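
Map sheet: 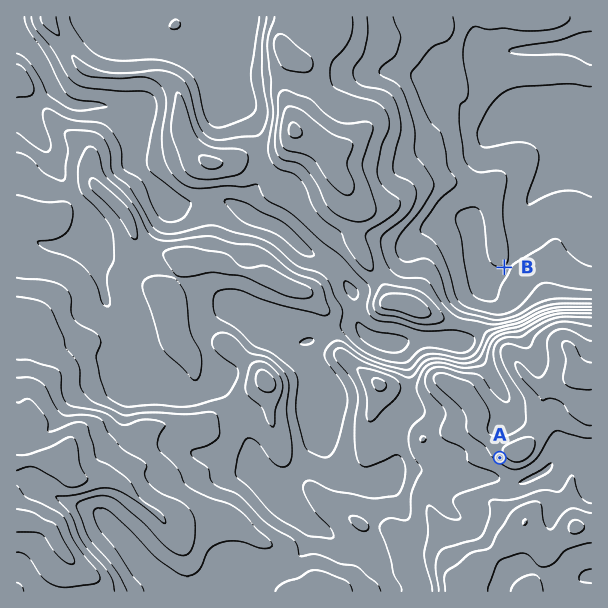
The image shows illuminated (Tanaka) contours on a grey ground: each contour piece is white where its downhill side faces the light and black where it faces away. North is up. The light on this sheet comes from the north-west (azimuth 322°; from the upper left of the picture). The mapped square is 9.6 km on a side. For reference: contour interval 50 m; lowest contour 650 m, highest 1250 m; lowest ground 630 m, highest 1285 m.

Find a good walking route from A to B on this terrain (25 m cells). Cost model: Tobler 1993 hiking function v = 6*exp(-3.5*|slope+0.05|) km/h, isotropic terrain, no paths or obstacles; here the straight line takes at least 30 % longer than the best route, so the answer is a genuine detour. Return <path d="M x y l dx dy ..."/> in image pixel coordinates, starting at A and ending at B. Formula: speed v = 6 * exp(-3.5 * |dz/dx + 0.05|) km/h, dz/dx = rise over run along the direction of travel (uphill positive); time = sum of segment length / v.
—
<path d="M500 458l-5-5-6-12 0-10 8-15 0-14-6-12 0-13-6-12 0-32 1-3 3-3 21-10 5-5 3-6 0-12-14-27"/>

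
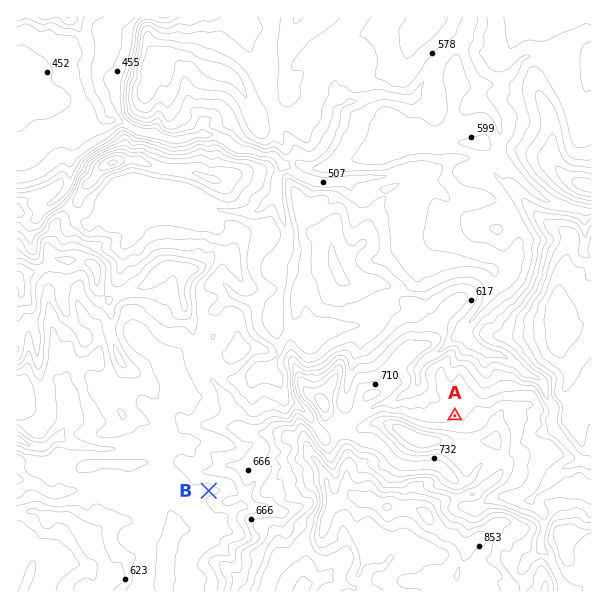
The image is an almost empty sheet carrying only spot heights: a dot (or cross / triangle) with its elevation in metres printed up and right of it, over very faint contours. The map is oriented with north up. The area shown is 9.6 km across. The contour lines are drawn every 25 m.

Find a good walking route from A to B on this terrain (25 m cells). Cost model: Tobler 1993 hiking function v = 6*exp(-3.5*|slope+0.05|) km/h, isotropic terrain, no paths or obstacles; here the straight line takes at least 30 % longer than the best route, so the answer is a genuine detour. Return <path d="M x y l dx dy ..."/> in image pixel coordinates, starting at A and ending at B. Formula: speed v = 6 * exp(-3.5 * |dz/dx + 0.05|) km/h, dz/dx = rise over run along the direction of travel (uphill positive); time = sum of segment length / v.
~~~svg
<path d="M455 416l-44 0-9-5-22 0-24 12-5 0-6 3-6 0-9 5-3 0-9-5-3 2-1 0-12-6-2 0-3 1-1 3-3 2-8 0-6 3-1 1-6 12 0 5-2 3-1 1-15 8-2 0-25 13-15 15-3 2"/>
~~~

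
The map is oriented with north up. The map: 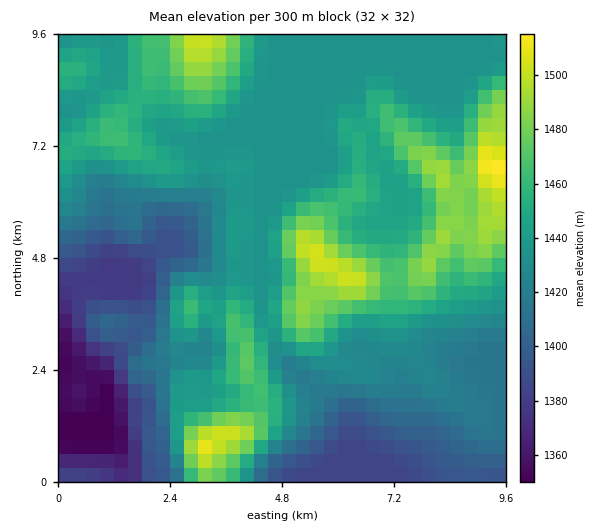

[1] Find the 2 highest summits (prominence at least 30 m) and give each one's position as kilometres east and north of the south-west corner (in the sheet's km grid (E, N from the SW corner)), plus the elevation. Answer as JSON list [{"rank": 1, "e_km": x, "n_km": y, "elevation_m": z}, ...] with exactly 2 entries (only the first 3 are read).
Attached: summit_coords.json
[{"rank": 1, "e_km": 9.29, "n_km": 6.76, "elevation_m": 1517}, {"rank": 2, "e_km": 3.14, "n_km": 0.76, "elevation_m": 1512}]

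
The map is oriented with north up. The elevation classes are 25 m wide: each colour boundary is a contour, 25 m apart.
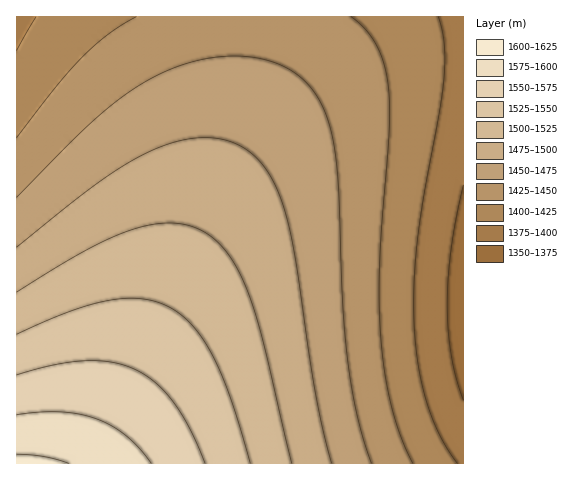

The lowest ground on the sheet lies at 1365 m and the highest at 1605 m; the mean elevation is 1470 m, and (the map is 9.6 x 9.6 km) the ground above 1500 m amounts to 24.9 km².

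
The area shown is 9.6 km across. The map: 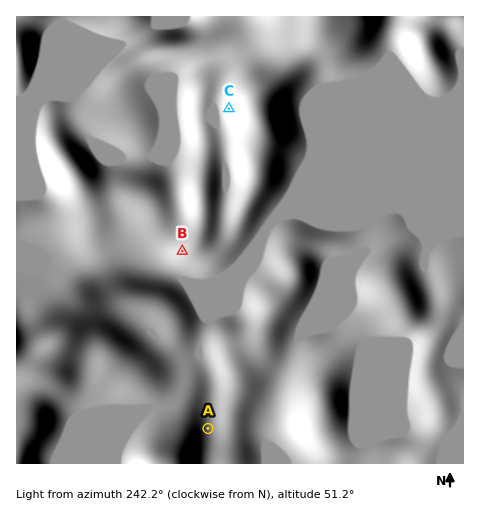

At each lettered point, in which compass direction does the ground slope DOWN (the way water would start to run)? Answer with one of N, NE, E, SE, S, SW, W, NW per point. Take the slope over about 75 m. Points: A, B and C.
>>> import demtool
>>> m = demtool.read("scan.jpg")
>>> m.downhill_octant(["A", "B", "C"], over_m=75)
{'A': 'E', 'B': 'SW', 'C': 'W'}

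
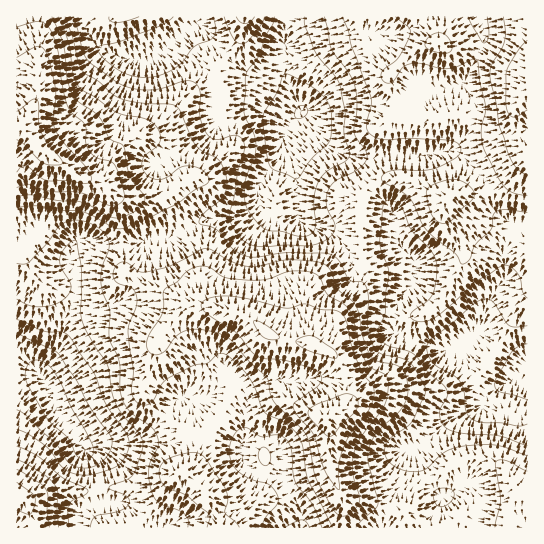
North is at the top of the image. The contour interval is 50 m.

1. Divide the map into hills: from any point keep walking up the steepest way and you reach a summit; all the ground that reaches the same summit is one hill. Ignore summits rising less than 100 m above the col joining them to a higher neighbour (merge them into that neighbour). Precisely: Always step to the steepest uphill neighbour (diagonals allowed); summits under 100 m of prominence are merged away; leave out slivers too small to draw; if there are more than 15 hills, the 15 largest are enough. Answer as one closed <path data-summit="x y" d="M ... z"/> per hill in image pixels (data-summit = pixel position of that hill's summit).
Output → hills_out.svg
<path data-summit="325 417" d="M283 137l-4 22-20 26-2 18-11 10-13 4-24 2-42 20-10-2-20 6-23 2-17-1-16-5-8 6-4 14 7 20 0 16-12 26-5 25-16 24 1 11 8 21 5 11 19 20 16 30 8 36 6 4 15 1 14 24 315 0-7-19 0-11-15-20-12-31 37-28 24-11 18-18-13 2-6-6-17-45-12 8-6 0-45-15-1-16 2-13 16-24 2-18-3-5-18-18-8-3-36-1-17-7-24-4-9-6-3-8-1-37-12-28z"/><path data-summit="18 127" d="M286 16l-270 1 1 360 17-1 10 3-1-9 16-24 5-25 12-26 0-16-7-24 4-10 5-5 7-1 12 5 17 1 23-2 20-6 10 2 42-20 34-4 14-12 2-18 20-26 4-22 1 9 12 28 1 37 6 12 11 4 19 2 17 7 36 1 14 8-4-10-1-17-6-12-24-21-12-19-10-10-12-7-16-16-14-19 0-5-20-43 0-8 4-11z"/><path data-summit="527 87" d="M527 16l-240 1-2 30-4 11 0 8 20 43 3 10 27 30 12 7 10 10 12 19 24 21 6 12 2 21 18 24-2 18-12 16-5 13-1 20 1 4 6 3 39 12 6 0 16-10 12-4 4-4 4-14 10-23 11-16 1-29 11-22 2-2 10 0z"/><path data-summit="17 497" d="M34 376l-18 2 0 149 61 1 0-15 4-4 14-6 10-1-3-1-3-4-4-26-15-32-23-26-13-32z"/>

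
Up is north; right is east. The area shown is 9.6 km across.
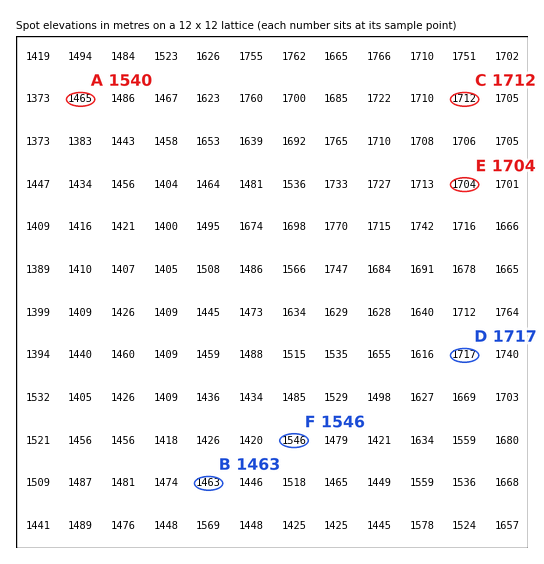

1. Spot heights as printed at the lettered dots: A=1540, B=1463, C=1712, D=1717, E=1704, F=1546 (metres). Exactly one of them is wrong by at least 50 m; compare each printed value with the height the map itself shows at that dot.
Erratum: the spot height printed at A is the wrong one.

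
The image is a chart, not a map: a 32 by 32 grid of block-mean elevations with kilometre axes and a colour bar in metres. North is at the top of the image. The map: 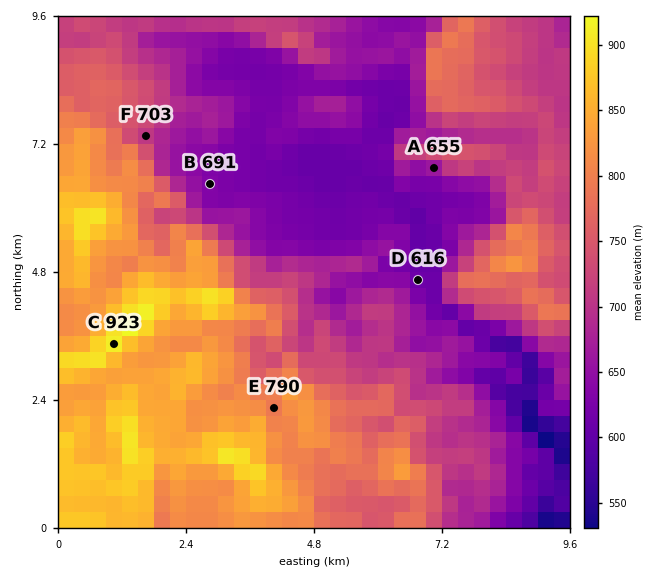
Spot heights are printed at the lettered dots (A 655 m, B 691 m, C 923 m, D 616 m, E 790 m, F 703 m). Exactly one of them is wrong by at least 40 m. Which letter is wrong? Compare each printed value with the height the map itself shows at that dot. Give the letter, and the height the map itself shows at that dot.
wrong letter B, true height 631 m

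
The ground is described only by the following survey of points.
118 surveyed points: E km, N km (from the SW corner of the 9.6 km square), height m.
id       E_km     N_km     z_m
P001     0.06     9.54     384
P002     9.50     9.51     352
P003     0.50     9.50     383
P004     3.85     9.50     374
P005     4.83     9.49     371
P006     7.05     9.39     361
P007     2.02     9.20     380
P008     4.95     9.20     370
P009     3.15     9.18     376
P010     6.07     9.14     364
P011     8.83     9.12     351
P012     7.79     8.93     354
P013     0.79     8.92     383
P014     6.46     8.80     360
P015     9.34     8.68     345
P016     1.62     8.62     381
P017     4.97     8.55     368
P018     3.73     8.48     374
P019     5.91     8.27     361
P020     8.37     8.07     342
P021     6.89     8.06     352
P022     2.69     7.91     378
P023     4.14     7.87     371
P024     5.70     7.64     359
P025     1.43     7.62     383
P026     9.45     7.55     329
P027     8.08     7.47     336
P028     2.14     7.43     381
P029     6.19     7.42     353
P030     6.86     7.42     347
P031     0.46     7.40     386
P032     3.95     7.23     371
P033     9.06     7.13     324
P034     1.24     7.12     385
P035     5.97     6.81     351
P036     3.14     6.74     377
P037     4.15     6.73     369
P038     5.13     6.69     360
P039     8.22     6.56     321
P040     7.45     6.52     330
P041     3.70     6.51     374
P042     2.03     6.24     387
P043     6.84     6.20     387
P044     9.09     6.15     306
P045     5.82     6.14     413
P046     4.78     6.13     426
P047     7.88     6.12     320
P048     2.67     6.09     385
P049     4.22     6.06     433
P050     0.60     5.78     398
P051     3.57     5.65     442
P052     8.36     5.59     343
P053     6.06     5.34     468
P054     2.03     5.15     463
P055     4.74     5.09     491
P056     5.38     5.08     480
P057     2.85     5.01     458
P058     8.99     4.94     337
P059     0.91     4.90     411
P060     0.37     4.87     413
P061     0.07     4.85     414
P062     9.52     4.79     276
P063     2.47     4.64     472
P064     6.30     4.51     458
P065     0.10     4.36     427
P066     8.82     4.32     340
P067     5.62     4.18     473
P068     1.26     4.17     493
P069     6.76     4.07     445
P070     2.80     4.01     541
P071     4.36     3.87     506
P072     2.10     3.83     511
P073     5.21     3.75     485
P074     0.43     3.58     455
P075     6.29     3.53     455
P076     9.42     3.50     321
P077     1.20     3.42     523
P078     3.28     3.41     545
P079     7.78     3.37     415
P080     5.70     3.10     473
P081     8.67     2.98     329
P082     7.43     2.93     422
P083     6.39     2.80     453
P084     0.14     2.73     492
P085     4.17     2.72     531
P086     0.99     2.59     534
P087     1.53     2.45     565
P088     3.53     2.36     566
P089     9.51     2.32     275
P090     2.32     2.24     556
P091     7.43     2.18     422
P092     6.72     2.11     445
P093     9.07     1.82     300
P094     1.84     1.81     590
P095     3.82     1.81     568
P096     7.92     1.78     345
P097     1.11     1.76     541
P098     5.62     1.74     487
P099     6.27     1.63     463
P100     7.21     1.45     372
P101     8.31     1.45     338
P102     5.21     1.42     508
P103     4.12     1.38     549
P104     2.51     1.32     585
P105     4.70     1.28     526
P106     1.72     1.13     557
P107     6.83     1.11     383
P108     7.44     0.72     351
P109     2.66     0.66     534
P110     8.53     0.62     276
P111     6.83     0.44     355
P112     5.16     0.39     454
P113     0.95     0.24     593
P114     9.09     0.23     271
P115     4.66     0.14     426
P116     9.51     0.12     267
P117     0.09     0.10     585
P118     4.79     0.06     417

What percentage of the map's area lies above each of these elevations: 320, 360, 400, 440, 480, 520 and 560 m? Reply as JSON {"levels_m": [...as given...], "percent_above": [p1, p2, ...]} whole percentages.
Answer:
{"levels_m": [320, 360, 400, 440, 480, 520, 560], "percent_above": [93, 76, 48, 38, 26, 16, 7]}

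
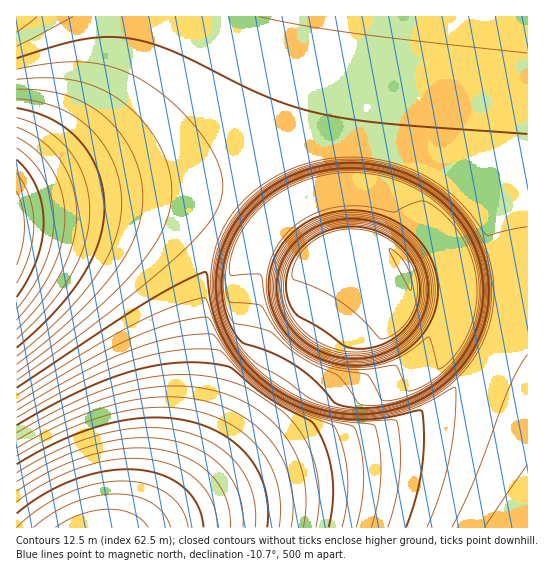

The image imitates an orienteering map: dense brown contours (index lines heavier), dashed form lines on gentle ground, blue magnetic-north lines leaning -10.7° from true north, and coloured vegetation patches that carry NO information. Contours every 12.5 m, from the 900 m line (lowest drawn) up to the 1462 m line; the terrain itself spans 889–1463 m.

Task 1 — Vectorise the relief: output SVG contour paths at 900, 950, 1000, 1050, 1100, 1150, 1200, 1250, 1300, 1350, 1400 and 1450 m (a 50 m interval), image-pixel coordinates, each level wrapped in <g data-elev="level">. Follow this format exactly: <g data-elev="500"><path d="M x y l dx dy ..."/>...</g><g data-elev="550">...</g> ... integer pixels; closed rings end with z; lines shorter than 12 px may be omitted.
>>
<g data-elev="900"><path d="M55 527l14-8 13-5 13-3 14-2 13 2 11 3 8 5 7 8"/></g><g data-elev="950"><path d="M17 502l32-21 34-14 34-8 32 0 14 3 14 5 12 7 10 8 8 9 6 12 3 12 1 12"/></g><g data-elev="1000"><path d="M17 464l46-25 24-9 23-7 21-4 22-2 20 1 18 4 19 6 16 9 14 10 12 14 8 14 6 16 2 18-1 18"/></g><g data-elev="1050"><path d="M17 433l33-19 31-15 28-11 26-8 26-4 24-2 24 2 22 6 18 7 33 22 12 12 10 15 9 20 5 23 1 22-3 24"/></g><g data-elev="1100"><path d="M17 403l65-40 48-24 41-15 20-5 16-2 4 5 14 25 13 18 16 16 19 15 20 11 24 9 24 5 29 3 5 2 5 23 1 26-3 26-7 26"/><path d="M37 17l-20 15"/></g><g data-elev="1150"><path d="M344 417l27 0 27-5 24-9 24-15 18-17 15-21 10-24 5-24-1-25-6-27-11-23-16-21-22-19-23-14-25-9-27-4-28 0-26 5-24 9-24 15-20 18-15 22-9 21-4 25 0 26 7 24 11 22 16 22 21 18 23 15 26 9z"/><path d="M17 372l37-27 32-27 28-25 21-23 17-21 11-19 7-20 2-19-4-24-10-25-17-23-20-18-22-13-24-7-26-3-32 1"/><path d="M527 355l-17 31-34 91-24 50"/></g><g data-elev="1200"><path d="M345 413l26 0 26-5 24-10 21-14 19-18 14-21 8-23 5-24-2-25-6-24-11-22-15-20-19-16-22-13-26-10-26-4-27 1-25 5-24 10-22 14-18 17-14 20-9 23-5 24 1 24 7 24 10 21 16 20 20 18 22 13 24 9z"/><path d="M17 339l32-33 23-32 8-16 5-16 4-16 1-15-1-16-4-16-7-14-8-14-11-11-12-9-14-8-16-6"/></g><g data-elev="1250"><path d="M350 407l26 0 24-5 22-9 21-15 16-17 14-22 8-24 2-24-2-24-7-21-12-22-17-19-19-15-23-12-24-7-26-3-25 2-25 7-23 10-19 15-16 17-12 19-8 22-3 23 1 16 3 15 7 16 8 11 4 3 28 9 18 10 23 17 20 22 4 3z"/><path d="M17 297l12-19 8-19 5-18 2-19-2-17-5-18-9-14-11-13"/></g><g data-elev="1300"><path d="M439 369l6-3 8-8 13-20 8-22 3-23-2-21-8-25-10-18-16-18-11-7-7-3-14 4-15 7-29-6-26 1-17 4-15 6-12 8-10 10-9 12-6 14-3 14 0 16 2 15 6 13 8 14 12 12 14 10 17 8 17 4 19 0 19-3 16-5 13-8 19-14z"/></g><g data-elev="1350"><path d="M342 361l16 0 15-1 14-5 14-8 11-9 8-11 7-13 4-13 0-14-2-14-5-14-8-13-10-11-13-9-14-6-14-3-16-1-15 2-15 4-13 7-12 10-9 11-6 12-5 15 0 14 2 14 5 13 9 13 10 11 13 9 14 6z"/></g><g data-elev="1400"><path d="M346 355l15 1 13-3 13-4 11-7 11-9 7-11 6-12 3-13 0-14-3-13-5-12-8-11-10-9-12-8-14-5-14-3-14 0-14 2-13 5-12 7-9 9-8 10-6 12-3 14 0 13 3 13 6 12 7 11 10 9 13 8 14 6z"/></g><g data-elev="1450"><path d="M379 338l8 0 11-7 9-10 7-12 3-12 0-14-3-13-5-11-9-10-11-10-11-5-13-4-12-1-14 1-13 4-10 5-11 9-8 11-4 10 0 10 26 10 22 13 20 16z"/></g>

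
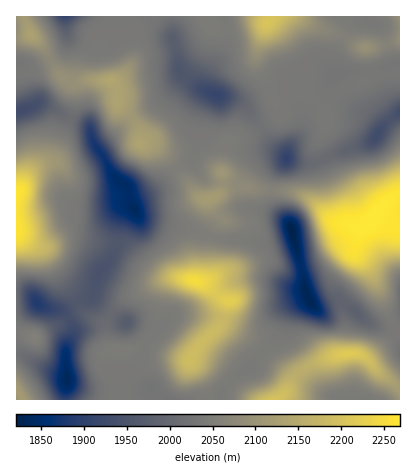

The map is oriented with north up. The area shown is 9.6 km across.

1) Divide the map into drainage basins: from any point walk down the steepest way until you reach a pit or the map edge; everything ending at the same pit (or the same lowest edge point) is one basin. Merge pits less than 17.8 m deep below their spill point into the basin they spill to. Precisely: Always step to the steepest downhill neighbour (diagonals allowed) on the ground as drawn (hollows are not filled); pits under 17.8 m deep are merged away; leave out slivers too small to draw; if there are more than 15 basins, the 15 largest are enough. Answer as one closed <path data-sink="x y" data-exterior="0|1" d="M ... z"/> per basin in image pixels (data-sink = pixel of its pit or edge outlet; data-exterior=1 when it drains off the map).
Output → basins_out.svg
<path data-sink="292 230" data-exterior="0" d="M250 187l-16 0-23 11 3 10 10 12-6 6-4 10-2 38-11 8 27 20-8 24-23 22-7 10 12 26 3 16 71 0 11-10 7-12 10-10 28-12 18-3 10 1 6 4 14 16 20 14 0-192-4-1-12 9-18 22-8 1-24-6-20-19-12-7-14-4-28-1z"/><path data-sink="134 210" data-exterior="0" d="M110 80l-24 0-11 6-1 24-20 46-22 14-11 18-5 4 0 40 30 20 35 58 19 12 6 8 0-8 5-8 17-17 42-19 12 0 16 4 12-4 3-8-1-22 2-12 4-10 6-6-10-12-3-10-9 1-4-2-25-35-13-12-8-6-12 0-1-14-7-12-15-14-1-18z"/><path data-sink="218 96" data-exterior="0" d="M206 16l-82 0 0 4 8 28 0 14-8 14-11 6 4 10 0 12 18 18 5 10 0 12 16 2 17 16 25 35 12 2 8-4 4-7 0-28 4-16 4-3 14-3 18-11 15-13 0-6-6-18-15-28 1-12 9-26-12-2-26 8-12 0-9-8z"/><path data-sink="286 158" data-exterior="0" d="M298 16l-92 0 1 6 9 8 12 0 26-8 13 0-10 28-1 12 15 28 6 18 0 6-15 13-18 11-14 3-4 3-4 16 0 28-2 6 14-7 60 5 16 7 24 22 14 3-6-24-24-54 8-20-1-22 11-11 16-9 28-9 20-1 0-34-24 7-16 0-22-13-24-8z"/><path data-sink="68 380" data-exterior="0" d="M182 278l-10 2-7 8-11 46 12 13 20 12-18-5-22-10-16 6-18 0-4-4-4-20-18-12-8-1-42 24-20-3 0 56 6 10 182 0 1-6-5-16-12-18 9-12 23-22 8-26-8-3-20-15z"/><path data-sink="378 134" data-exterior="0" d="M400 74l-20 1-28 9-16 9-11 11 1 22-8 16 1 8 23 50 4 20 4 4 8 3 8-1 18-22 16-10z"/><path data-sink="22 110" data-exterior="0" d="M52 64l-26 9-10 1 0 118 5-4 11-18 22-14 20-46 1-24 4-4-9 0-10-6z"/><path data-sink="38 304" data-exterior="0" d="M16 233l0 99 20 5 42-24 6 1-28-42-10-20z"/><path data-sink="366 400" data-exterior="1" d="M356 353l-24 3-28 12-10 10-7 12-10 10 123 0 0-12-20-14-14-16z"/><path data-sink="66 16" data-exterior="1" d="M112 16l-89 0 7 18 12 12 17 28 11 8 10 0 12-2-5-6 0-10 6-14 3-4 10 2 6-4 2-6z"/><path data-sink="126 322" data-exterior="0" d="M176 278l-16 3-32 16-14 13-8 12 1 20 3 7 20 1 16-6 22 10 19 4-21-11-12-13 11-46z"/>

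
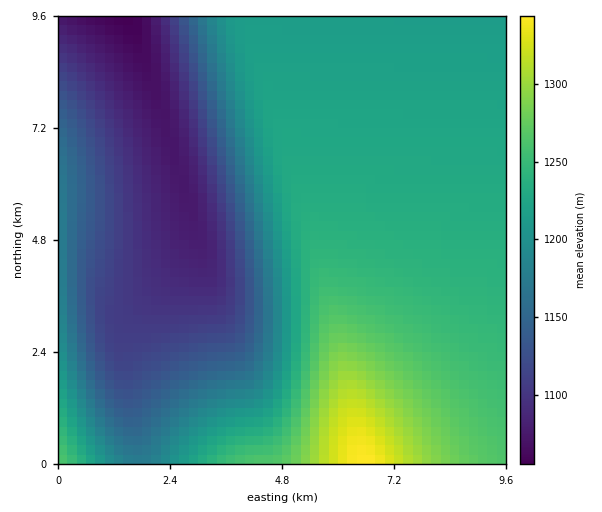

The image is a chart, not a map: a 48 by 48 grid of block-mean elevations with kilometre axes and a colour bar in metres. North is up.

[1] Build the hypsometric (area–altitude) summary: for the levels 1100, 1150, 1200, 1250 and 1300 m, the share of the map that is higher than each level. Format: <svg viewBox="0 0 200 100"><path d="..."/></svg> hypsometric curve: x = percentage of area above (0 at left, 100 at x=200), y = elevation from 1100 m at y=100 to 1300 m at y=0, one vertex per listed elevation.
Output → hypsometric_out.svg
<svg viewBox="0 0 200 100"><path d="M173 100l-34-25-23-25-82-25-27-25"/></svg>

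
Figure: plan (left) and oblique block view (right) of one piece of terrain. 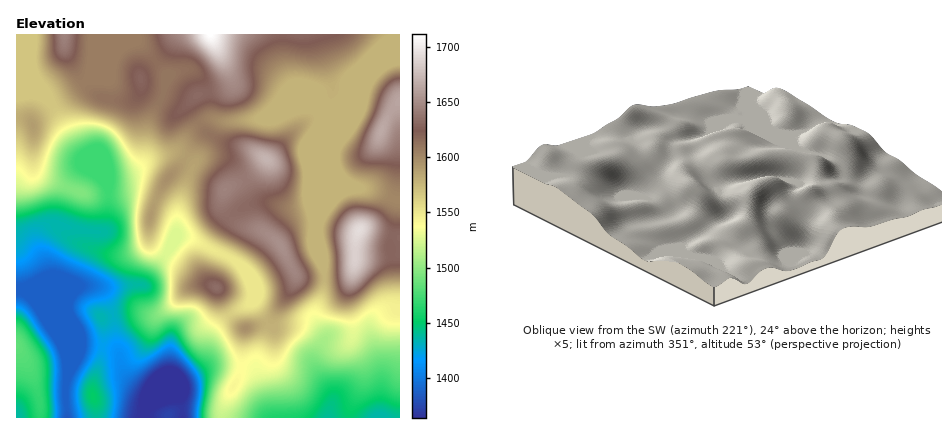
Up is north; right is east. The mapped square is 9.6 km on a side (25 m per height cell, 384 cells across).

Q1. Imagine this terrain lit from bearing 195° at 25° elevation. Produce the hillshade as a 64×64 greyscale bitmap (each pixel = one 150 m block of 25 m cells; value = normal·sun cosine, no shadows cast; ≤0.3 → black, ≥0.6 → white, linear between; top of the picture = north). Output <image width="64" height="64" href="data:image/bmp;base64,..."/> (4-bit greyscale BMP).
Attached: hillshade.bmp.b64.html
<image width="64" height="64" href="data:image/bmp;base64,Qk12CAAAAAAAAHYAAAAoAAAAQAAAAEAAAAABAAQAAAAAAAAIAAATCwAAEwsAABAAAAAAAAAAAAAAABEREQAiIiIAMzMzAERERABVVVUAZmZmAHd3dwCIiIgAmZmZAKqqqgC7u7sAzMzMAN3d3QDu7u4A////AHd3ZUV4mId2ZmZmZlVmeIh3d3d3eIiIiHd3d3d3d3eIeIdkRXiZh2ZWZmZmVVZ3d3d4d3eIiIiIh3d3d3eIiIiIh1Q0aIiHZVZmZmZlVmd2Z4iIiImZmZiHd3d3eIiImYiHVDVoiHZUVWZmZmZmZ3ZneIiImZmZiHd3d3d4iIiJiIZURWd2ZURWZ3ZmZmZnh2Znd4iZmZiHd3d4iIiIiIiIdlRFZmVVRFZ3d2ZmZnmYZVZneJmZmHd3eIiIiIeIiId2VEVmVVVVVniIdmZmm6llVWZ3iJmIdmd4mZmId3iHd3ZURWZERVVmeJmHdni8uXZmZmd4iIdmZ4mamZh3eHd3ZlQ0ZlRFVWZ4mamIm93Kh3dmZneIdmZniZqpmIeId3ZlQzRmZVVVZ3iJqqq83cqYiHd3d4h2ZneJmZmYh4iHZlQhJWZlVVZnd4mqqrzdupmZiIiIiHd3eIiIiYiIiIhlQhElZmZmZmd4iaqqvNy6qqqpmZmZh4iId3eIiHiIiFQxADZmZ3d3eImZqqq8y6qqqqqqmZiIiYh3Z3d3eImZQxACVmZniHd4maqqqru6maqqqqqZiHiIiHd3d3d4mZkyABRmZmiYd3iaqqqru6mJmqmYiId3Z3d3iIiHd3iZmSEANmZmeZh3eJmZmavKmImamGVEVmZmZmeJmpmHeIiIEAJWZmeal2Z4iIh4rMuYiaqXQiJFd3dmZ4q7upiIh3cAFGZmZ5h2VWd3dmebzLqru5dTIjV4mYh4irzLqYh3dwE2ZmZndlRFZnZURXrN3M3cuXVERXiqqpmJrMy6mId2I1ZmZmZUM0VWZUM0abzd7dy5h2ZleJq7qpmrzLupiHdFZmZmZlRERVZUM0VomrzMuph2ZmZ4iau6mZq7u6qZmWZmZmZmZVVmdmVVZ4iImamHZURWaIiImZmImru6qqqqd3ZmZmZ3eIiIh3iZmHZmdlQiI1Z5qZiId3eJqqqqu7uIh3ZmeImZqqqZq7uoZVVUMQAUZpqqmHZUVomZmZqqu4iId3iZqqqqqqq83KhlVEIQACVou7qYZCJGeJiIiJmqiIiIiaqqqqmZq83bl1VUIQACR5vMuodSEleIiHd3eIiHd4iZqqmZiIibzcqGVUMhEjWKzcuphjETZ4mHZmVmd3d3iZmZmHdmZ4q8uXZUQyJFebzdy5h1MiVnmYdmVVZmd3eJmYh3ZlVWebuYdmVERXm83dyph2QyRmeZh3ZlVmZ3eIiIdmZVVVZ5qpd2ZVV5vN3cuph2QzNWaJmHd2ZmZnd3iHdmZmZmZomqh3ZmeJvNzLqYd2QyNFZoiHd3dmZmd3d3ZmZnd3d4iZmHd3eJvMuph3ZlQyM0Vmd2ZVVVVVWIh3d3d4iIiImZmHd3eJq7uodmZVQzM0VWZlREMyIzRJmYiHiJmpmZmZh3ZneImrqYdmVVRDNERVZmQzIQABI0u6qZmaq6qZmZmHZmeImZmYd2ZlVERFVUVmZTIAAAE0S7u7qru7qYiImYZmZ4iZmId3d2ZlVmZlVmZmQgAAAkVau7u7uqmHd3eIdmZ3iZmId3d3d2Z3d3ZWZmZkIRI0VmmqqqqYh2VWZ3h3ZmeIiId3d3d3d4iIdlZmZmZURVZneJmZmHZVREVmeHdmZ4iId3ZmZmd4iIh2ZmZmZmZ3d3d4iIh2ZUQ0Vmd4h2VWd4d2ZVVWZniZiHVWZmZmeJmIiIiIh2VUREVmZ4iHZVVmd2ZVRFVniJmHZVZmZmeaqpmIiIh3ZVVVZmZniYh2VVVmZlVEVWeJmHZDRmZmaJqqqpiIiHdmVWZmZniZmIdlVWZmZVVWeIiHVDJGZmZomZqqmIiIh2ZmdmZmeaqZiHdmZnd3ZmeIh1QyIlZmZmd3iaqYiJiHd3eHdmeauqmZmIdneIh3d3dUIRI0ZmZmZlZ4mYh4iId3iJmIibu7qZmZmHeIiHdmVCAAEkVmZmZmRWeIh3iId3iJmqqrzMupmZmYh3iHZVQhAAASRnZmZmZUVnd3aId2eJmqu83dy5mZmZmId2ZUMhAAARJFZmZmZmVFZmZ4d2Zniau83u3KmIiIiIh2VUQzIiI0MzRWZmZmZkRVZnd2VWeJq83u3LqYiId4iIdlZmZVVWZVRFVmZmZmVEVmdlVFZ4mrzdzLqYiId2d4h3eJmZiHZmZlVWZmZmZkRWZ1VEVniaq7upmIiId2ZmeIiZqqqph2ZmZmZmZmZmVVVnVUVWeJmqmYd3d3d3ZmZniJmaqpmHdmZmZmZmZmZmVWZlVmZ4iYh3ZmZnd3ZmZmZ3eIiIiHd2ZmZmZmZmZmVVVmZmZ4iId2ZVZmd3ZmZmZVZ3d3d2Z3dmZmZmZmZmZUREZmZ4iIh2ZmZmd3ZmZmVVVXeHdlVmd3ZmZ3d2ZmZlQyJmZniZiHZmZmd3ZlZmZVVWiYdlVVZ3d3d4iHdmZmZCEWZniZmYdmZmZmZVVmZmZmiamGVVZneIiJmIh3ZmZlMQZmeJqph2ZmZmZVVWd3d3irqXZVVnd4iZmYiIh3ZmZUNmZ4mql2ZmZmZVRVZ4iImruodlZnd4iJmYiIiIh2ZmZWZniJmHZmZmZlVVZ4iJmsy5dmZnd4iImIiIiIiIdmZmZmd4iHZmZmZmZVZniImrzKh2Znd4iIiIiIiIiIh3ZmZmZ3iHZmZmZmZmZneIiau7l2Zmd3eIiIh3d4iIh3d2ZmZneIdmVmZmZmZneIiImqqHZmZ3d3iIh3d3d3d3d3Zm"/>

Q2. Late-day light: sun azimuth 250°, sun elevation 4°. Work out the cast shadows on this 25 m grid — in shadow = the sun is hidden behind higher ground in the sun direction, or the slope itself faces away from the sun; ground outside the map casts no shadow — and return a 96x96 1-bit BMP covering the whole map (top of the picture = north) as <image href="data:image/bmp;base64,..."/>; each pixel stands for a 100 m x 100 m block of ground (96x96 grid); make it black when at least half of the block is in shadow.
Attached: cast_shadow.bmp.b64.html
<image width="96" height="96" href="data:image/bmp;base64,Qk2+BAAAAAAAAD4AAAAoAAAAYAAAAGAAAAABAAEAAAAAAIAEAAATCwAAEwsAAAIAAAAAAAAA////AAAAAAAB8AHwAAAAAAAAAAAB/AH8AAAAAAAAAAAB/gH+AAAAAAAAAAAB/gH/AAAAAAAAAAAB/gP/AAAAAAAAAAAB/gP/AAAAAAAAAAAB/gf/AAAAAAAAAAAD/gf/AAAAAAAAAAAD/gfgAAAAAAAAAAAD/gOAAAAAAAAAAAAD/gAAAAAAAAAAAAAD/wAAAAAAAAAAAAAD/wAAAAAAAAAAAAAD/wAAAAAAAAAAAAAD/4AAAAAAAAwAAAAH/4AAAAAAAA4AAAAH/4AAAAAAAAwAAAAP/4AAAAAAAAAAAAAf/4AAAAAAAAAAAAA//4AAAAAAAAAAAAA//wAAAAAAAAAAAAB//wAAAAAAAAAAAAB//gAAAAAAAAAAAAB//AAAAAAAAAAAAAB//AAAAAAAAAAAAAB/+AAAAAAAAAAAAAD/8AAAAAAAAAAAAAB/wAAAAAAAAAAAAAB+AAAAAAAAAAAAAAAgAAAAAAACAAAAAAAAAAAAAAAHwAAAAQAAAAAAAAAP4ABAA4AAAAAAAAAP8ADwA8AAAAAAAAAf+AD4A8AAAAAAAAAf+AD8A8AAAAAAAAA/+AD8AcAAAAAAAAB/+AH8AcAAAAAAAAD/8AP+AeAAAAAAAAH/wAP+AfAAAAAAAAH/AAf+AfAAAAAAAAHgAAf8AfgAAAAAAAAAAA/8AfgAAAAAAAAAAA/8AfgAAAAAGAAAAA/8AfgAAAAAHAAAAB/4APgAAAAAHgAAAB/4APgAAAAAPgAAAD/4APwAAAAAPwAAAD/4AP4AAAAAPwAAAH/wAf8AAAAAPwAAAH/gAf8AAAAAH4AAAAHAAf8AAAAAHwAAAAGAA/8AAAAADwAAAAOAA/8AAAAABgAAAAMAA/8AAAAAAAAAAAMAAAAAAAAAAAAAAAcAAAAAAAAAAAAAAAeAAAAAAAAAAAAAAA+AAAAAAAAAAAAAAA+AAAAAAAAAAAAAAA/AAAAAwAAAAAAAAA/AAAAB8AAAAAAAAB/AAAAB/AAAAAAAAD/gAAAD/gAAAAAAAD/gAAAD/gAAAAAAAH/wAAAD/wAAAAAAAP/wAAAD/wAAAAAAAf/4AAAD/gAAAAAAA//4AAAD/gAAAAAAD//4AAAD/AAAAAAAH//wAAAD+AAAAAAAP8PgAAAD8AAAAAAAf4AAAAABwAAAAAAAHwAAAAAAAAAAAAAAAAAAAAAAAAAAAAAAAAAAAAAAAAAAAAAAAAAAAAAAAAAAAAAAAAAAAAAAAAAAAAAAAAAAAAAAAAAAAAAAAAAAAAAAAAAAAAAAAAAAAAAAAAAAAAAAAAAAAAAAAAAAAAAAHAAAAAAAAAAAAAAAPgAAAAAAAAAAAAAAPgAAAAAAAAAAAAAAPgAAAAAAAAAAAAAAfAAAAAAAAAAAAAAAeAAAAAAAAAAAAAAA4AAAAAAAAAAAAAAA4AAAAAAAAAAAAAABwAAAAAAAAAAAAAADwAAAAAAAAAAAAAAHwAAAAAAAAwAAAAAPgAAAAAAAA4AAAAAPgAAAAAAAA4AAAAAfgAAAAAAAA4AAAAAfAAAAAAA="/>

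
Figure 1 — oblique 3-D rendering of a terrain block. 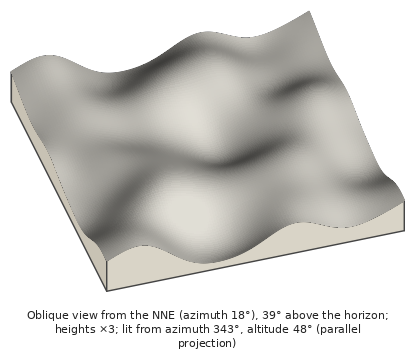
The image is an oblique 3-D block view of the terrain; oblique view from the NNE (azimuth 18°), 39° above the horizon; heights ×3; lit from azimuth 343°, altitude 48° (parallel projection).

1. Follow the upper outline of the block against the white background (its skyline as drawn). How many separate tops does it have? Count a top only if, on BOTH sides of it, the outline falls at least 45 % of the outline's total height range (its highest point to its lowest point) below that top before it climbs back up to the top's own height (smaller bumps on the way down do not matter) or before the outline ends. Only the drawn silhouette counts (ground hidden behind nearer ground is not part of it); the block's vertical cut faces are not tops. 0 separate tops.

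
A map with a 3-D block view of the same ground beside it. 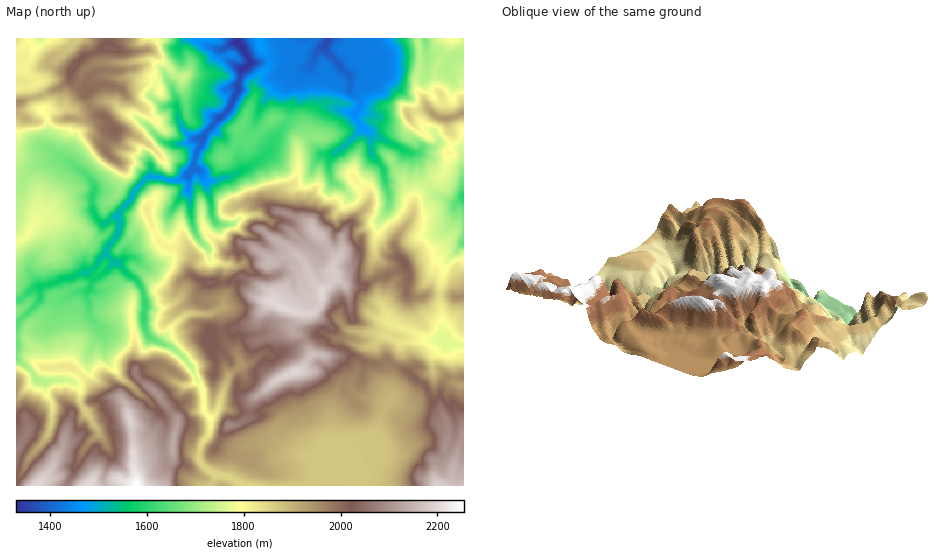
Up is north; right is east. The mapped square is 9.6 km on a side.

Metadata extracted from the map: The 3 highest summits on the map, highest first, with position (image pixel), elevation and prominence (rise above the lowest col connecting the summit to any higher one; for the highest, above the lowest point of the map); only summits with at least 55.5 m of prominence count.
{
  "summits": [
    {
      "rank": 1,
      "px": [280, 307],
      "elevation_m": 2202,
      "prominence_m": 347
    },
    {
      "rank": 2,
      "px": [295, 372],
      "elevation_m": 2198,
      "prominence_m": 99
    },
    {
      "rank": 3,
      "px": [109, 48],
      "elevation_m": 2033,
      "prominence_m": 409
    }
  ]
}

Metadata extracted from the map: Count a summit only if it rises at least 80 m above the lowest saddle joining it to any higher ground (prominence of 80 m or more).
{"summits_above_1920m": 4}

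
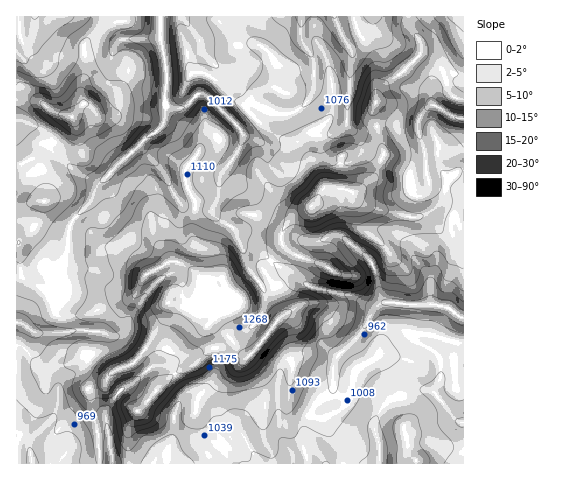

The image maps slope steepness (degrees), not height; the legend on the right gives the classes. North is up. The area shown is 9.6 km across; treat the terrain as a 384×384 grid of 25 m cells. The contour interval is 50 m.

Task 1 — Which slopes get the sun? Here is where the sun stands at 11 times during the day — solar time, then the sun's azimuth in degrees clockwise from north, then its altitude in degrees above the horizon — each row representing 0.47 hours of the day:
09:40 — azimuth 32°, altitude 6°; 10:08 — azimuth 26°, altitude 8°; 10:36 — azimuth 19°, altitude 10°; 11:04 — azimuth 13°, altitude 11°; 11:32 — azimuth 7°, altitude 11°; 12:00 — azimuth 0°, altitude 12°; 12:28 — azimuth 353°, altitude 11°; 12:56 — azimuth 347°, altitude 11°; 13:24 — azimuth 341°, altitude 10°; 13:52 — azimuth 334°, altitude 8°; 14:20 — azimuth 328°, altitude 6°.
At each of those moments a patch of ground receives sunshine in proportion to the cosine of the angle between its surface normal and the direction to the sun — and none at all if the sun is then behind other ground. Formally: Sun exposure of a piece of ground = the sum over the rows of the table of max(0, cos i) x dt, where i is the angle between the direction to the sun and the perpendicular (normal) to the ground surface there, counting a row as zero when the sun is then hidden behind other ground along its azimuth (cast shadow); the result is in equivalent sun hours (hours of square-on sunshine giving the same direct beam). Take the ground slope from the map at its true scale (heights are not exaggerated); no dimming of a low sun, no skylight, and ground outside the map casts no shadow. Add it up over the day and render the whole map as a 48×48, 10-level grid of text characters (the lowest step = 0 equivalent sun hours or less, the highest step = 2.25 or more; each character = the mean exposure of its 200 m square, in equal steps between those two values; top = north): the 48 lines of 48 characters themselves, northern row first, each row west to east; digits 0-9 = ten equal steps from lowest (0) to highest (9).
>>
444555665443333345423444545555566643455544666654
444567775310012335532244555555556652345432577654
355555654222334334543334455555546663245532355565
355554333357886433444333223556644675356665544466
545434444455566433454322222345654565568788522456
865545665554444433455433334444444556789885211346
896566765555433333212444455444444455679851111233
479867776555432233000244454444444444567632221244
569997789755443231001035432223245445666666420135
112799636654433320289302433211355555642234322000
000135422443334458877830144434566544320012248500
431000010011211356765782024566654334212323356776
443100000000001686665465212466543357534543544567
554210000000027987665333663334455799755664543445
654310021000255577643323787554567786554454443334
533331111102576345422225666555446633675212344456
233454100136668523323246446533469988987422343444
234445521355666743334455324655699999974343343333
245544434554565652355555433568995335543233344433
555432235555666663344556664577874322223455456543
310000146566556666433566665565332100012467876334
221001365456545556666521234542000000000002332334
542222455666544556778752224541000000000000001333
532233345664334666678875443431000000003331111232
221233334444444677556787444224300110000342121122
012334332334676678876787554202589864100133101012
223334321234699524788888644310014887720002300112
344444444333563023455556743442000036650000200111
234443334554310476433346863344200000000000010101
012333333344202654433334674457972000000000000000
112344444322015444333333345689875100000000001000
012344543210022002333333125885200011112444455410
001122100010122101234310026621210122224666667764
730000110001343100122122356200000000134444445579
676677887645663111100024574000000001244443333345
456555555678851222001224650000022013544444443222
345444334799831123330003410000222235543333444333
334432236885102333300001000002212334332222233333
323211466410026641000000000112222333322222222333
322213553100155410000000000112222333322222222344
222222110004763000000000001112222333322233454222
221122000016861000121100001211233443222345555311
222121000001211101222110011211233332222456644420
221231111012000011111111111212222222322355444443
322322112211000001112223212212222223332233344566
323322222220000011222333312221221223333223333445
332222333210001122122333321231232122223334564333
332223333211111222222222231222232122222333444322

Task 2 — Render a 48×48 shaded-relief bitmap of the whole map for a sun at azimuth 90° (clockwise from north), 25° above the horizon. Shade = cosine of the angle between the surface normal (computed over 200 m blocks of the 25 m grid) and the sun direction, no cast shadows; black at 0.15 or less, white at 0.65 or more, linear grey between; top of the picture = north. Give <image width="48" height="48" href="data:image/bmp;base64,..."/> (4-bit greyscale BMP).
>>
<image width="48" height="48" href="data:image/bmp;base64,Qk32BAAAAAAAAHYAAAAoAAAAMAAAADAAAAABAAQAAAAAAIAEAAATCwAAEwsAABAAAAAAAAAAAAAAABEREQAiIiIAMzMzAERERABVVVUAZmZmAHd3dwCIiIgAmZmZAKqqqgC7u7sAzMzMAN3d3QDu7u4A////ALlnh1R6dJqZh3eImZmJuXmYeaqUJXvLqahniGRpVKuphmeImZiKuYmHiaqVNpu6mZhniGRpM6y6hmiJmYeLqZh4mauUNquqqoh2eGR4EZu7lmiZmXaamZiJmqqER6u7uneHZlWIAEretmmpmXaampiJqrqFR6u8u3eIZUWXADv/xmmpmHeJmqmImrqXZ5q7qHd4dCWXEEjf6WiZmIeJisqIiaqYeIm5d2Z5chV4lSN9/HeIiJiZisuYiJqpiZqXd2ZocyRHykJa3ah2aJqpecy5d5qpmZmXeFZndlMTipdXmaulJazLic26d4mZmZmoiFZmZnYyRquXdnq2Ep79mb3KdomZmZqpiGd2Znh1Q0mod2aHRH7+uazclneJmZqYiIh1VmiHYxSJhmZ3Z3nv273bqXZ5qpmIiKl1ZmiIZABZdUaJiYWe287KzJZ5qZiIiYdVZ3d2ViA3dVaKqqZJy9/azshomZmaq1RFd3d3ZzAlZmeJmrpUnO/rzutnmZmau2ZWd2Z2ZkAEeIiIib2Uat/t3v2omZmZhndnh2ZVRGQCiYiIiL62Z53u3u3KiImHU3iIiHVVUjdCaHeIit64ibzMqr7YZpuFVImZh2VWUQaWV2eIreyIm6hmeu/WaL10VZmZh2ZlQQOJdWeIv9h5mXQ2vv+1et2EVqqZl2VlVCNGiIiIvraIh2Vr7v1TnNqGZ7upmFRWZVU0eZh4vZVmaJma3tglvaiXeMu6qFRWZmRGiHiKy3VEi7uazHRZy5mHiaqrqFVmVmVol3mquWU0i7q7pkerqZiImHibuWaHVEV5mIqph1VEaHi8lnq6mImqmHeKy5d3ZDR5qYqnVWdkRDe8qJq7qZq6mGZ6zcl3ZCSKuXmnRXdkMRarqJzd25iaqjR6vNyHZDV6p2m5ZmZWQQSamK3/25h4qlV5q92nVEV6hXq5ZmVncwBZmazv65l3mXeIrN3IVFWJVIu6dUV5djAomYrP+5l3iYiJq6rMhUaGNJu7hDaYZ2NHiHeu66l3iIiaqHrdyEZjNXq7pjaHZmZ2eYZ77bl4mGeZh3rMzJUzVUi7yUV2Zmd1aaZa3cl4qmeIdou7vepDRDaqzHVVZ4mHZ3Vr3MhpqmZ2M4u7vP61MiWKzGNGd4ial0N7zcd6umZCFKurzO/qQiSLyDV4h2eKtxObvdiMzFMSNqu9zO/8dBKccliYiHZ4twKczeusqENHZWrdu9/9dkSHJHiHiZdopwB83u6lRVV5Ylrcqt78RahCRnd3irlnuABt7dyEaIiYQlvKms39QYhFd3ZnmbpnuRBc3LuHiqqHU1nKma3+QFiId3ZnmrlnyiBYm8uYmZh2VFi6iK39MFiId3Znmbpoy0JXV7upqndmZVi7h638IXl2Z3d4mrlp21NnRGq7zHdlVVi8qK3pEollZ3eKq6d7ylV3UzjM3ZhlVFesy7zHE4hVZ3iau5act1d2QknN3Kl2VUWKqr7oJYZWeIiaq5eslXl1I3vNy6l3ZlRomb/4NWVXiIiaq5erdYl0JJvMug=="/>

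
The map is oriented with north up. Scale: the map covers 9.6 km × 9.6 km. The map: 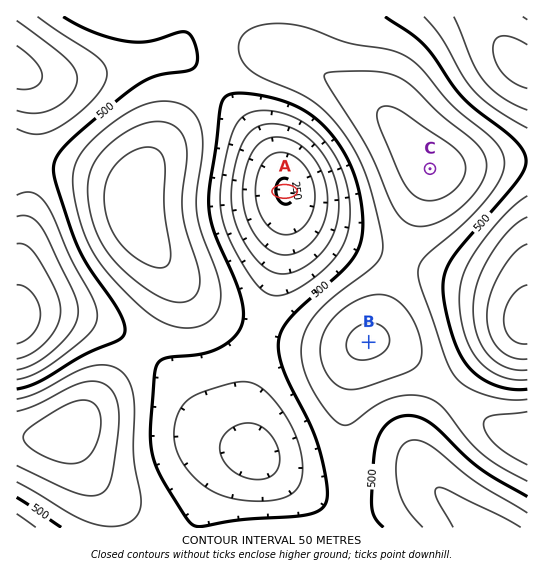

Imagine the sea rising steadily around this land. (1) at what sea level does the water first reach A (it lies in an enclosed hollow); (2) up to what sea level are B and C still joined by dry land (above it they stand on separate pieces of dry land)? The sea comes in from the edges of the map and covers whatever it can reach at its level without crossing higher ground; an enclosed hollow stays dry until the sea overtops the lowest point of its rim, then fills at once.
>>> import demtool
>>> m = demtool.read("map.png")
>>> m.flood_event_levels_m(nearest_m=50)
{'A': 500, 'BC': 550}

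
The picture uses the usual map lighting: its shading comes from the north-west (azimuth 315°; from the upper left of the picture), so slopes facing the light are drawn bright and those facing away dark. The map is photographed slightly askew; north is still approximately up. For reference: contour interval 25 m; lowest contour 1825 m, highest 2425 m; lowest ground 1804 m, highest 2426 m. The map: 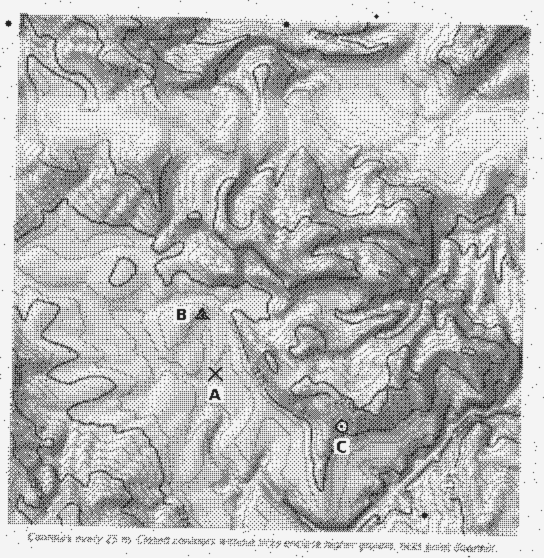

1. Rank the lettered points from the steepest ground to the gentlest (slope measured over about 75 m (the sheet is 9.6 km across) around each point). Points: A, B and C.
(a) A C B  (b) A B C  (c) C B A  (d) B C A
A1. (c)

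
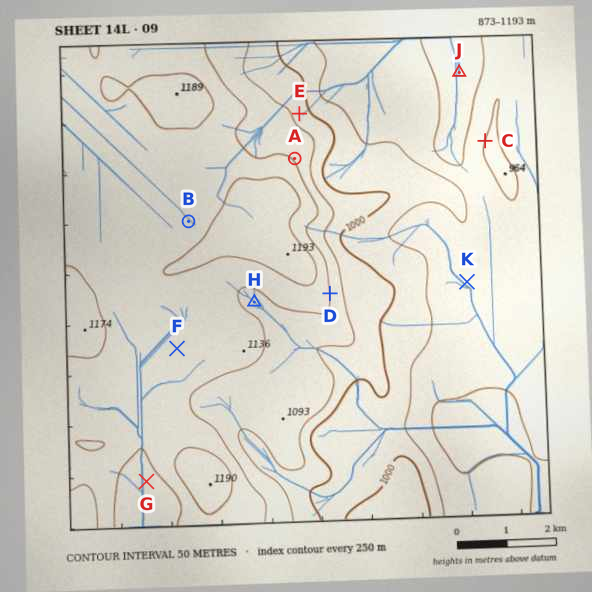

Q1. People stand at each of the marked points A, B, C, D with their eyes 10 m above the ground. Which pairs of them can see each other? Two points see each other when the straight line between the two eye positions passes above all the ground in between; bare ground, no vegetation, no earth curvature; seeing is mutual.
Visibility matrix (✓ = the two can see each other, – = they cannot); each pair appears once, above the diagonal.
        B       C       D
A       –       ✓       –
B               –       –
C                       ✓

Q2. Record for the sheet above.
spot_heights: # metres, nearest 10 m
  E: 1030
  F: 1100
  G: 1090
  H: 1090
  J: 870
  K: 910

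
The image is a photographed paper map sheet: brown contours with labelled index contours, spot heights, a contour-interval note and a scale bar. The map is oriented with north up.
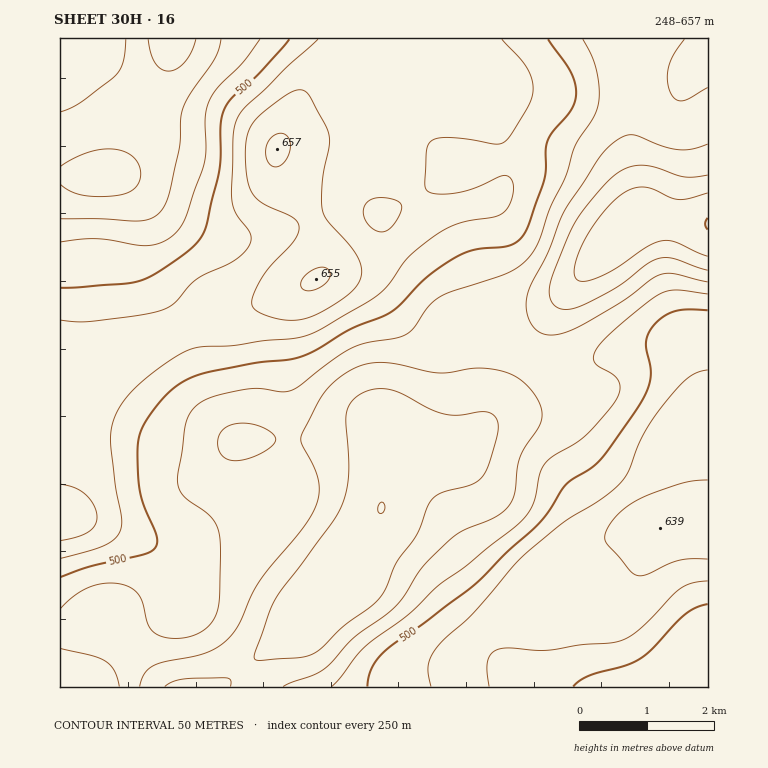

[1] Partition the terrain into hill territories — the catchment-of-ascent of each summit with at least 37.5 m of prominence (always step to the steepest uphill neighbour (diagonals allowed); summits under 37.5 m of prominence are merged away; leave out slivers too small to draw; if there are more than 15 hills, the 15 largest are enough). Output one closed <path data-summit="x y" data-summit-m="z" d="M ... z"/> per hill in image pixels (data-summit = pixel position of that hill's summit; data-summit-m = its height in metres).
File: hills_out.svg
<path data-summit="277 149" data-summit-m="657" d="M627 38l-455 0-4 20-7 15-31 39-8 15-5 17-2 19-5 11 16 5 44 35 27 14 31 10 18 0 34-7 54-22 25-2 17 5 18 27 39 42 22 42 7 24 5 35 8 27 0 21-8 11 1 3 11-11 18-25 29-49 10-22 32-48 19-22 51-49 1-27-8-45 0-63-2-2 0-37z"/><path data-summit="660 528" data-summit-m="639" d="M664 219l-27 2-50 46-34 43-56 98-18 25-11 11-17 8-44-1-11 6-10 22-5 33-31 43-15 28-38 44-76 60 487 0 0-462-31-2z"/><path data-summit="60 516" data-summit-m="633" d="M114 175l-10 2-44-1 0 451 14 0 74-24 56-14 27 0 56 24 17 0 6-3 13-13-18-11-40-34-11-13-10-18-12-37 0-26 7-17-12-10-10-15-10-20-22-69-16-26-20-27-3-12 0-32-5-23-11-19-10-11z"/><path data-summit="316 279" data-summit-m="655" d="M123 177l-3 1 14 15 8 19 4 18 0 32 3 12 31 42 8 19 19 61 10 20 10 15 9 10 83-2 27-5 20 0 10 3 11 7 5 8 1 9 4-5 10-5 42 1 10-3 8-6 8-13 0-21-8-27-5-35-7-24-22-42-39-42-18-27-17-5-25 2-54 22-34 7-18 0-31-10-27-14z"/><path data-summit="697 65" data-summit-m="463" d="M708 38l-81 1 2 42 2 2 0 63 8 45 0 22-2 8 27-2 28 5 16-1z"/><path data-summit="62 39" data-summit-m="447" d="M170 38l-110 1 0 136 44 2 8-4 10-46 8-15 31-39 7-15z"/><path data-summit="82 687" data-summit-m="488" d="M103 618l-7 0-22 9-14 2 0 58 103 0z"/>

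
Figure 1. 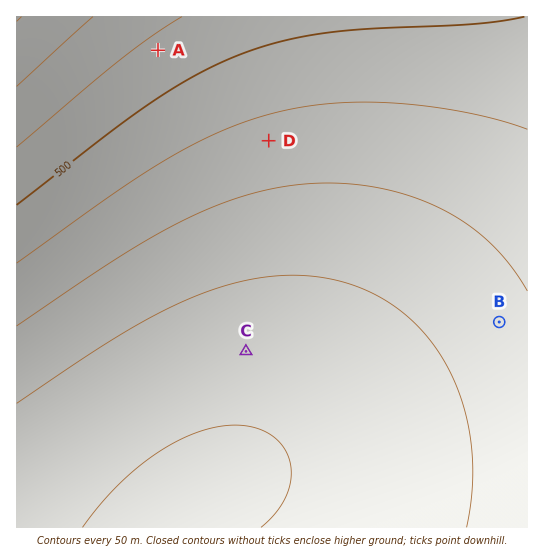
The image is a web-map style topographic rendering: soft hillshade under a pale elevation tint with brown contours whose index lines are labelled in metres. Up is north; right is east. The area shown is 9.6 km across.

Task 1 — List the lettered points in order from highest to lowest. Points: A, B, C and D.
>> A D B C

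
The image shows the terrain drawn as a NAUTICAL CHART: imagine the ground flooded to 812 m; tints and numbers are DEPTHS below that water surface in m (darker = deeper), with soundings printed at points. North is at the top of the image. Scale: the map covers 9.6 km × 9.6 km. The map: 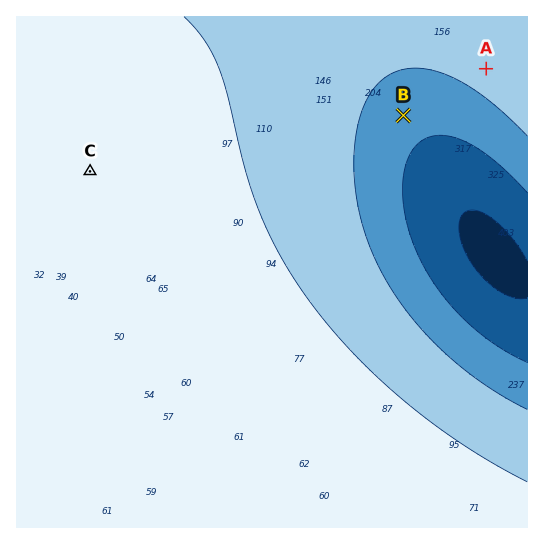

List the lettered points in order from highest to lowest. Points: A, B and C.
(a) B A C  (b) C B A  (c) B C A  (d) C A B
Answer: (d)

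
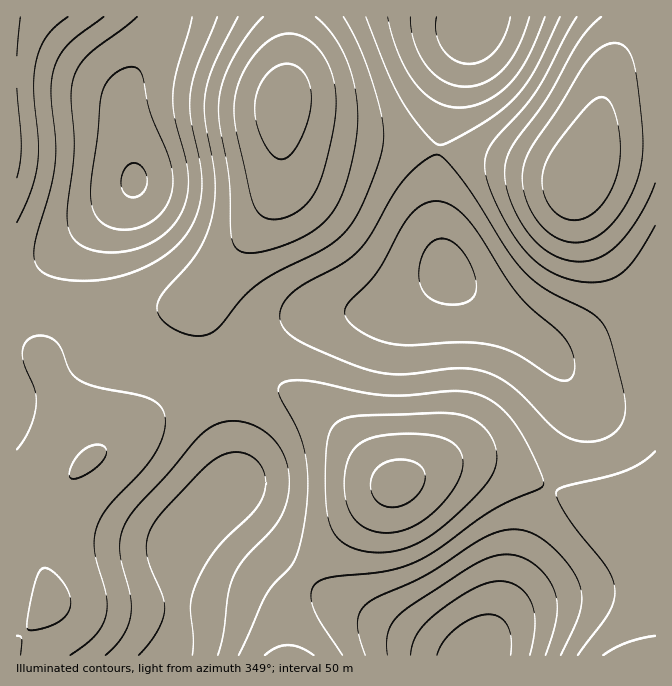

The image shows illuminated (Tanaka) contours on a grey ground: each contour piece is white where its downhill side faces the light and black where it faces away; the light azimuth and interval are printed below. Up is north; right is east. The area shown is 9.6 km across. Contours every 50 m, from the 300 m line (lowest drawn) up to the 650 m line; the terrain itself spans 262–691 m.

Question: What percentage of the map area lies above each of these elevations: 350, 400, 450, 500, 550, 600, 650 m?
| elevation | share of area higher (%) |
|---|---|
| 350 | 94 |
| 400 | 81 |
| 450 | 64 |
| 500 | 40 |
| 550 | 19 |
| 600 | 10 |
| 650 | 3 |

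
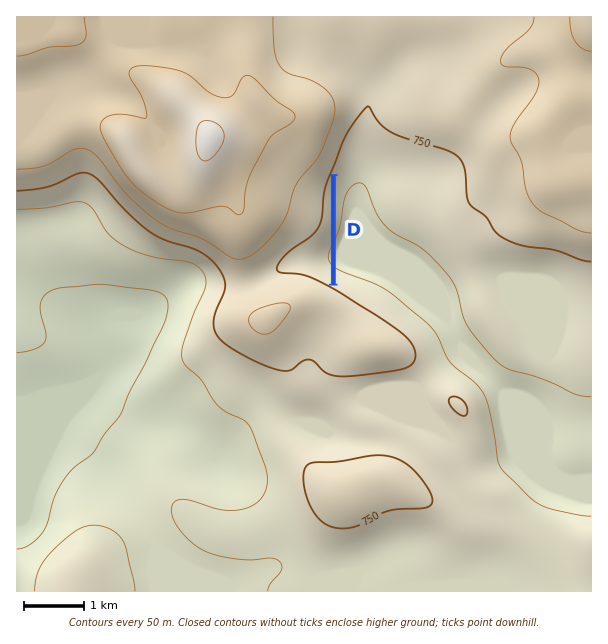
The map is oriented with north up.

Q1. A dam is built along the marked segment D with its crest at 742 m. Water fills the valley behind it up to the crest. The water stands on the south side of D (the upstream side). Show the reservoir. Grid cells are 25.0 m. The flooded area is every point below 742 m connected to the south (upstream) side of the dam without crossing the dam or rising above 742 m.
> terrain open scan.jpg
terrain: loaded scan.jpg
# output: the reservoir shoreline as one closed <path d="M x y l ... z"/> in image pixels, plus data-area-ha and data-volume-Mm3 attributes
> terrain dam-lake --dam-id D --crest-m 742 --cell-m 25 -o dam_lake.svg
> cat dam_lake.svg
<path d="M330 182l-4 12 0 21-1 1 0 6-3 8-3 4-11 12-8 4-10 11 4 5 9 4 26 13 2-1-1-100z" data-area-ha="42" data-volume-Mm3="6.01"/>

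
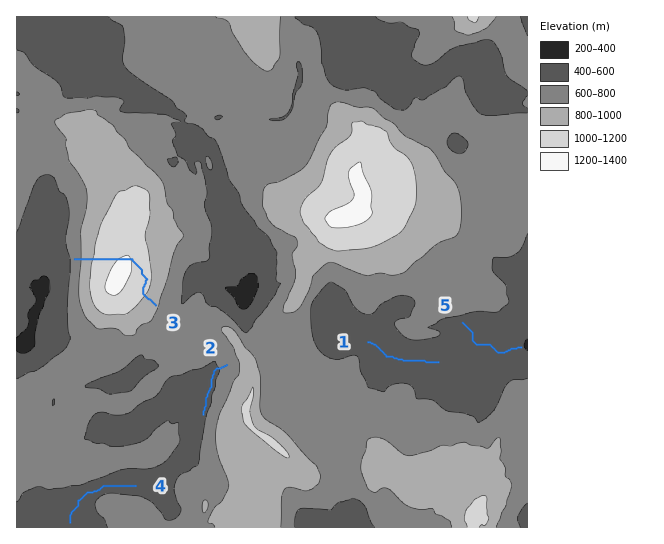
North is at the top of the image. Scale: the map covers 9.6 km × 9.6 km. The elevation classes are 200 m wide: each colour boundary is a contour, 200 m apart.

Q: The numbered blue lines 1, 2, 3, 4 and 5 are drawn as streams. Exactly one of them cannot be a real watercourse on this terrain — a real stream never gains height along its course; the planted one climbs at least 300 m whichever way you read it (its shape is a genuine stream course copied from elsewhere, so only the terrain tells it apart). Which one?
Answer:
3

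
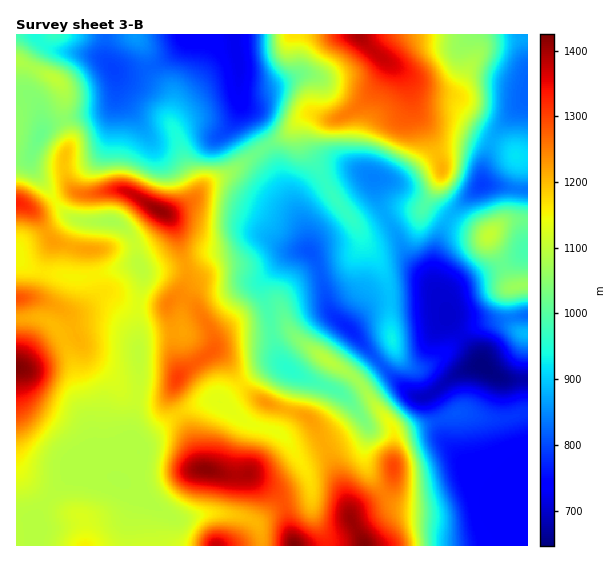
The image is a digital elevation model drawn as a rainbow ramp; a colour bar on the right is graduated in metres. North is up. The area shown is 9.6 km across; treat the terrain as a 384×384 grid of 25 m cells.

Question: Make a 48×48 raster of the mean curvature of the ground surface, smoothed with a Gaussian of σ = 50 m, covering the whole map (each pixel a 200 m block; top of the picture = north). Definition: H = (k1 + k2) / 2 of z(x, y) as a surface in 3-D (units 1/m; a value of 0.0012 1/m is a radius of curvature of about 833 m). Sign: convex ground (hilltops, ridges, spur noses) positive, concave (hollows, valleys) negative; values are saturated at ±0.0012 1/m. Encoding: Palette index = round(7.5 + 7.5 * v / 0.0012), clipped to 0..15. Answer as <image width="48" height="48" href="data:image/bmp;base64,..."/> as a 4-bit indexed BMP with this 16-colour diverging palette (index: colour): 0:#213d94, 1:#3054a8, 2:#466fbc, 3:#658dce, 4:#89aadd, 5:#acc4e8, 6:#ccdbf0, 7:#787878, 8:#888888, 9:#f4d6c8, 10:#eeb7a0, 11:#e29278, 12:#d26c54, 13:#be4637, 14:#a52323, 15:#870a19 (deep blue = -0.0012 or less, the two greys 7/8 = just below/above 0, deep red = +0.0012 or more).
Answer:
<image width="48" height="48" href="data:image/bmp;base64,Qk32BAAAAAAAAHYAAAAoAAAAMAAAADAAAAABAAQAAAAAAIAEAAATCwAAEwsAABAAAAAAAAAAlD0hAKhUMAC8b0YAzo1lAN2qiQDoxKwA8NvMAHh4eACIiIgAyNb0AKC37gB4kuIAVGzSADdGvgAjI6UAGQqHAId3iamHiIiGbv+6Uo/6dljMrMlld2d3d4d2Z4d3d4h1ScqHQ562V4q4eZdWhlZ3d3d3iIh3d3dkIzMzM3tyOc2WV4dol1Z3d3d4mZiHd3ZUQyI0VnphKd23WJh5lld3d3d3d3d3d3VGh2eImIpyOcynabhodWd3d4h3d3d3d2SLuZu7uZpyScpkfMhnVGd3d4h3d3d3d1W/7cyr2phTaqlCn9h2RXd3d4dnd3d3d1S/7cmb64U1iZc0z+l2Rnd3d4dmd3d4d1N6upma23RHmYdH3+hURnd3d4dmd3d3d1NpmJl2dlRomZhVjbUjV3d3d5hmd3d3dmVpmIdDNERpmbkwXcYzaIiHd6l3d3d3dndol2VEREWLu7cSz9h4mZmZmKl2Znd3dnp1ZVVVerzv2nMr/WNqupmZq5l2Vnd4hWy2NGZo7/y6hjGP1gAVrLqHm4qWRnd4hUr8U1V63HVEIRTvcQIyWqlkaZzHV4d4hTf/lUWKdSIiJG36IEqkJWVDNL3ZVph4dTjcuXi5QjM0jP/EBrzaU0VVZ7u3V5mHdUm4nLvIRERa/+lAPceLp1VWm6qFWKmHZUmmabynVVav/IMCv7Q3umQknJp1aZh3dUmWVqunZWrsljAX36RGeHZXz1ZVeIh2dUmWabmpZHy3QhJZvpRWZou7zDNHiYh3dWuWi6i7dIyEIkZ3nIRXdlZUIKmKqZh4hX62m3aJZauGRImHjIRXdUaJcv25h3iJhVvJiXVVV7uXRYmHjJRXdUrv+3h2VmiZlTaaiqZEV5qXRYh3nINWYze93kRVVVZndTVpmshXhmiXR5l3q2NFQzaJeGaHZ3dlVFZ5mJh5p1Z2R6qJqGZEVXmHZWeqms3aZGeKdXh4h1VUV5qZp2lUeL2nVUWcu8zbY1aKd6hlVXdlZniZhWt0eL/pVTWahlVVEle7eZVFV4h2ZXq5ZGykZ6/8ZmvHEAEABa78aoRXd4d2Vp23VY3FRpzeu8/UFGUQS//6e4Vnd3dmaduFaJ3WM1ed2/5yj/657/yqvYVWZ3dmjMhVeHipYQNHZNYDz8///4VXz7ZmZnZnrJZWZSKP1QEiIVEoyEWcyEElr+qoZmVoqnRWUgOf+SFGiUJbyDE2ZCJGiZvbh1aImFMzIjaf+zBqunRb+2I1ZURpgybNyFeXZTIiNomq2kJquZU5/4RHhkR7ggJq7JiGQ0ZVi8qJqWNZuZY0r6RIhlardDI1mt2GiYiKzbmamXM3mJdVaYRHdmnKeIZDM4/J3+qbupmqiZY0Z4dnmGM2Zou4iZdUIFzrrOyXeImoeMtkVodnrJVGd3iYiJdUZEncdXqYd4mXWO10Z3ZovaZWd2eZiIdVhza7Y1mYZ4moettTZ2aM/ZVWd3ipiIdVZ0R2MliIeIq5eKlDZ3rv2mRWd3eYiJdkRolTM1VIq6u5VZpUVtyWRDRWZ4dneIdkSNxVdmZ7zLmGRZ2mVcYiI0VniallZ3dkSe1mmXjMqXZkRXvYVlJ83LiJu5dlaIhkSO+5vd7YVVeXZ3nIaQ=="/>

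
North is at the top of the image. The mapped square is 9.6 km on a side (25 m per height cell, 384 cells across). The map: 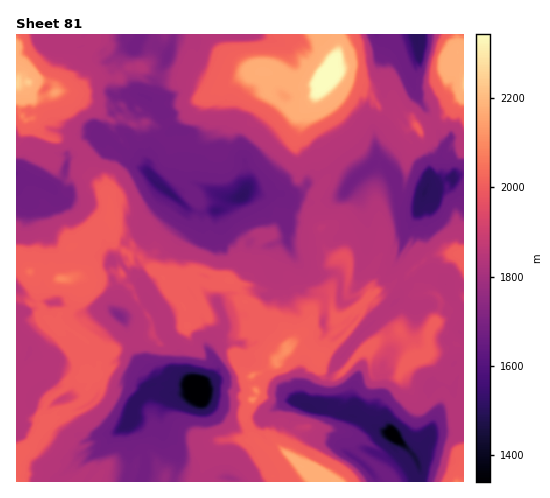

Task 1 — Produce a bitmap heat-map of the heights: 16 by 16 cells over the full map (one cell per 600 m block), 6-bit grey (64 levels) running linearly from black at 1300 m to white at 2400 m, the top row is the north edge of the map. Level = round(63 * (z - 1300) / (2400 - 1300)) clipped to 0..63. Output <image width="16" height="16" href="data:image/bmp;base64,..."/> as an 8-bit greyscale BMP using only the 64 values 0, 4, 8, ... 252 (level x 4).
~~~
<image width="16" height="16" href="data:image/bmp;base64,Qk02BQAAAAAAADYEAAAoAAAAEAAAABAAAAABAAgAAAAAAAABAAATCwAAEwsAAAABAAAAAAAAAAAAAAEBAQACAgIAAwMDAAQEBAAFBQUABgYGAAcHBwAICAgACQkJAAoKCgALCwsADAwMAA0NDQAODg4ADw8PABAQEAAREREAEhISABMTEwAUFBQAFRUVABYWFgAXFxcAGBgYABkZGQAaGhoAGxsbABwcHAAdHR0AHh4eAB8fHwAgICAAISEhACIiIgAjIyMAJCQkACUlJQAmJiYAJycnACgoKAApKSkAKioqACsrKwAsLCwALS0tAC4uLgAvLy8AMDAwADExMQAyMjIAMzMzADQ0NAA1NTUANjY2ADc3NwA4ODgAOTk5ADo6OgA7OzsAPDw8AD09PQA+Pj4APz8/AEBAQABBQUEAQkJCAENDQwBEREQARUVFAEZGRgBHR0cASEhIAElJSQBKSkoAS0tLAExMTABNTU0ATk5OAE9PTwBQUFAAUVFRAFJSUgBTU1MAVFRUAFVVVQBWVlYAV1dXAFhYWABZWVkAWlpaAFtbWwBcXFwAXV1dAF5eXgBfX18AYGBgAGFhYQBiYmIAY2NjAGRkZABlZWUAZmZmAGdnZwBoaGgAaWlpAGpqagBra2sAbGxsAG1tbQBubm4Ab29vAHBwcABxcXEAcnJyAHNzcwB0dHQAdXV1AHZ2dgB3d3cAeHh4AHl5eQB6enoAe3t7AHx8fAB9fX0Afn5+AH9/fwCAgIAAgYGBAIKCggCDg4MAhISEAIWFhQCGhoYAh4eHAIiIiACJiYkAioqKAIuLiwCMjIwAjY2NAI6OjgCPj48AkJCQAJGRkQCSkpIAk5OTAJSUlACVlZUAlpaWAJeXlwCYmJgAmZmZAJqamgCbm5sAnJycAJ2dnQCenp4An5+fAKCgoAChoaEAoqKiAKOjowCkpKQApaWlAKampgCnp6cAqKioAKmpqQCqqqoAq6urAKysrACtra0Arq6uAK+vrwCwsLAAsbGxALKysgCzs7MAtLS0ALW1tQC2trYAt7e3ALi4uAC5ubkAurq6ALu7uwC8vLwAvb29AL6+vgC/v78AwMDAAMHBwQDCwsIAw8PDAMTExADFxcUAxsbGAMfHxwDIyMgAycnJAMrKygDLy8sAzMzMAM3NzQDOzs4Az8/PANDQ0ADR0dEA0tLSANPT0wDU1NQA1dXVANbW1gDX19cA2NjYANnZ2QDa2toA29vbANzc3ADd3d0A3t7eAN/f3wDg4OAA4eHhAOLi4gDj4+MA5OTkAOXl5QDm5uYA5+fnAOjo6ADp6ekA6urqAOvr6wDs7OwA7e3tAO7u7gDv7+8A8PDwAPHx8QDy8vIA8/PzAPT09AD19fUA9vb2APf39wD4+PgA+fn5APr6+gD7+/sA/Pz8AP39/QD+/v4A////AJR8dGxYYHh4jKi8nFxENJCYiGxQVFh0hKCciFxEIDR0iJyMXDxENGiUbEw4NEhocHyQoIBALBRcpHBkbGSAgHx8iKCUaGRkgKCsoIyUlJyAiKCcfHyElIigpKCciJCUhJScmHx8lKCUmIiUkJSAfICkqKSMjJyYkIB8fJCAfHyEkJikmIR4aGR4bHyEfHBwjGRsjKB4WFBMWFh4fHxoRGBUXICYXERQRERYdGxoXDxAbHR4aFBUWFRYeIB4ZGhkWJSQaFxgWGRweJykiHh8hHi4qJBoWGCMlKTA0LyMfHSkxKCIdGxwiKTEyNTgmGxswKB8fGxgZHyUoKi80IRUSLw="/>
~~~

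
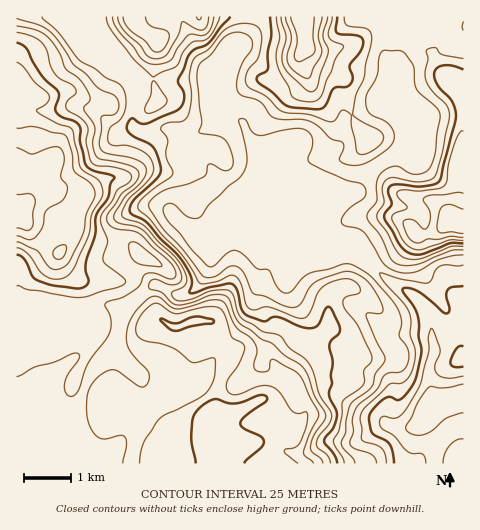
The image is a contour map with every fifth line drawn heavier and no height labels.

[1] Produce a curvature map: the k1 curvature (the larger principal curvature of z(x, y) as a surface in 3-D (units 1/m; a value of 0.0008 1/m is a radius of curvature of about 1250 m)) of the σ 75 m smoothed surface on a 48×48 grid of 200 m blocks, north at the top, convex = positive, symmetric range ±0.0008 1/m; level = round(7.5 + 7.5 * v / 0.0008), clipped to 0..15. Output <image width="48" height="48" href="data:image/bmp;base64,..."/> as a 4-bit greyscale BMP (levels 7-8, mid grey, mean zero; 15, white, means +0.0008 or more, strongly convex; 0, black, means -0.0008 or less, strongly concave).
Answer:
<image width="48" height="48" href="data:image/bmp;base64,Qk32BAAAAAAAAHYAAAAoAAAAMAAAADAAAAABAAQAAAAAAIAEAAATCwAAEwsAABAAAAAAAAAAAAAAABEREQAiIiIAMzMzAERERABVVVUAZmZmAHd3dwCIiIgAmZmZAKqqqgC7u7sAzMzMAN3d3QDu7u4A////AIeIiId3iIm4iHiZiIeImpvczMu6mZmJqYd4iHeId4m5d4mYmpmIesl6h4m7mZmYq4iHiHiId4mpd4qoiaqZiulYh3iaqIiYmnh4eIiIiIiamIqniIiJiux5uql3l2eIiYiIh4iIiIiKupmoiHeIms3Mp3dWqYiJmId3d4iIiIeJiqvcy5iIqJ3uyWZXu5d4mod3iIiIiHeId4i7q9yqp6+Yqoh3rIZoiYh3iIiIiIiId3eMhovbmNxoq7qYjKh4h4h3iJiJiIiIh3d7lniqiOp4m83JjKmKl4d3iJiIiIeIiIh6yIiIi9qHiZqYjLibuYd4h4mIiIiIiJh4yod5zKmIiJqrvLibzIiIh3mYeIiHeImIrJicp5iIh5u6vLmHrJmIiHiYeJmHiYiIisy7d4iHiKqInLqHm5mYmYiaibqYmYeIrMuambuYiah3m5d4moiImZmbmbyqu6ma3Zl5vbqpmqiIqoiJmXh3iImrh5y87/7N6XiL2XirqoiKuqh6qHeIh3iad4rP3O/d51ach4isp3eruph7qHd4iIiIiInfZGnd+mepZnisp3vMuYerh4h4iKqZqpqrqJis/oeIZoms3N3Kh2nJd5upq7u7vMpH7/p33peId4mr3tyXiJuoeHmruqmZmJue/8hFvaiId4mXm6mZmqqGeVib25d3eJz//Jhmq5iJiIiHi5eKu7p1eUq77Yd3eK7/uYd3moeImZl3iYeJrN2YaI26rsiIms/ZiHeHiYeIiImHh3eHm978ab6oeuqrze6meHiIiYh3h4iIl2d2jPz//82oeNyZmryneIiYiIiIiIiKu6mZz9mv/6qHeM12eIqXeImHiIiZiIeJmrzf/KdrzLqIiK64mGd2Z4mHeHiZh4d3iIiJuYesuJupmJztuXZmZ4mYd3eKmIiHeHVpzv/8qHqXiZvMzbmHeIiZd4iJqpmHeHad/8qrummomszN///Lu6mZmYiIiJh3iIityWVZ2niqq7iL3e/cupiIqph3eJmJmIiaqGVZ+4iKu6doiJu4Znh4upiIiJqqvLmIiHd47piJvJhmaJmpd4mbuIh4iIiIed2Zh3d3v4iIvZd2aZiamIm7qIiId2eJdq3cqId4r3iZrcunaXiIiIiYmIiYd2aKmM3MqIiIn4mZmsy6mGunaaqXiHial2abmdqJiId3j4eZiJmJypzqm7mHeHeKuXnMibdoiHdlf4irhnis25ncy6h3iYZovMvJeaZniId2j4rdy7y6u4e6q6h4iqd6urzIaqZ3iIiJ3Yu4m7mImoi6iqd4iszcmJ64i5iIiJms2bqHeZmHiHi5ipZ3iby5md6Yq6mYd4m8qLh4mYiYeHm5rIVniJqYveuYeJiHd3i7vKiJunaIiIvdynaYeIiZvtu5eJl3d4m6iJmruHd4h3nfp4nIZ2aJnO7c3LqIiauph7u7mHeIiK3v2pv4VmeHWf+WnN2ZmZiLqaqqiIiIm//K3L76h4mHev+md5yoiId4mIiXd4iKzvpnmb/t7cqZvfzLlXiHmpiIig=="/>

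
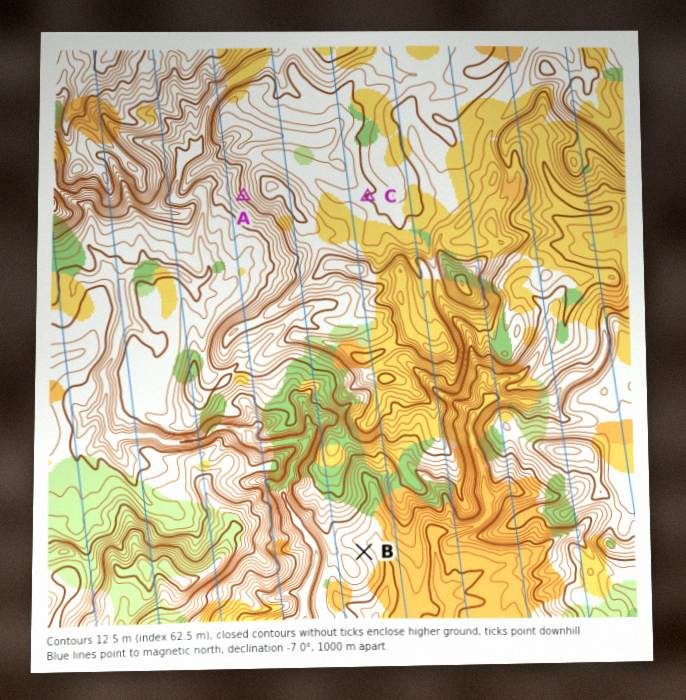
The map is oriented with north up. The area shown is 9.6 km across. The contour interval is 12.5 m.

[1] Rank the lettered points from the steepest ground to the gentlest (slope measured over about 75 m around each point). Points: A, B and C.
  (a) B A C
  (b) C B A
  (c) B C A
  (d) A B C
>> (d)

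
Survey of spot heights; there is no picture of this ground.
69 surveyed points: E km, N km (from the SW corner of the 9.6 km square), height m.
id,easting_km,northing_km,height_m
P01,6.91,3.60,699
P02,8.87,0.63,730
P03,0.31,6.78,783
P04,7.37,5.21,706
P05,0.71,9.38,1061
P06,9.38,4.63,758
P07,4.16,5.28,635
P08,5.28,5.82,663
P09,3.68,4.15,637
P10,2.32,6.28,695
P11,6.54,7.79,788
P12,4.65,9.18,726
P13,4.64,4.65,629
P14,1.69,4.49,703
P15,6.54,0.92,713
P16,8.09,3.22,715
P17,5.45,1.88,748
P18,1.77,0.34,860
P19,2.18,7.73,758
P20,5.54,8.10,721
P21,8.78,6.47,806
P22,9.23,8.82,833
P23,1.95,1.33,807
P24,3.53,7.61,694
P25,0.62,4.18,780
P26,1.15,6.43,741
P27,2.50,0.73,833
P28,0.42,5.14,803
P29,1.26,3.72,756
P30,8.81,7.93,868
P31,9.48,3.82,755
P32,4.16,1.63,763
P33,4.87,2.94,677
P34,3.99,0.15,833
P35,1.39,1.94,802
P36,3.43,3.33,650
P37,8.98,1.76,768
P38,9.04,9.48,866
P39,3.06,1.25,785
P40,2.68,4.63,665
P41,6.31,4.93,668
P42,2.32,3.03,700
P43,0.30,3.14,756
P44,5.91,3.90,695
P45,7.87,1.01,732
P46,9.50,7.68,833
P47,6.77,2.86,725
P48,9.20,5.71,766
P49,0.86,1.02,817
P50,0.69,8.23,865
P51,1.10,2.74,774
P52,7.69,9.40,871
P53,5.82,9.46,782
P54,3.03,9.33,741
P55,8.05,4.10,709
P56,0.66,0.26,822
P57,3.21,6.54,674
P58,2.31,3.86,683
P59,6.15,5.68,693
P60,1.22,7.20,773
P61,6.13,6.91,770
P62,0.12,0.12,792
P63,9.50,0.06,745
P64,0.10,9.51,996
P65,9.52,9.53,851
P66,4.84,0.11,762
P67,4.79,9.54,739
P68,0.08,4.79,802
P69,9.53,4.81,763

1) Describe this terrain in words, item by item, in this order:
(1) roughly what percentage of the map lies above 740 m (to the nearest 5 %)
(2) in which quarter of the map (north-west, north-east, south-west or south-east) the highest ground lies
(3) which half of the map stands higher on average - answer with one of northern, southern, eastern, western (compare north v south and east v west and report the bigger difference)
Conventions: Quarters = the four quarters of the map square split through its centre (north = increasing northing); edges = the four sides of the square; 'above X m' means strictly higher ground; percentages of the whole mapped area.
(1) Ground above 740 m makes up about 50 % of the sheet.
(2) Look to the north-west quarter for the highest ground.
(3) On average the northern half of the map is the higher ground.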